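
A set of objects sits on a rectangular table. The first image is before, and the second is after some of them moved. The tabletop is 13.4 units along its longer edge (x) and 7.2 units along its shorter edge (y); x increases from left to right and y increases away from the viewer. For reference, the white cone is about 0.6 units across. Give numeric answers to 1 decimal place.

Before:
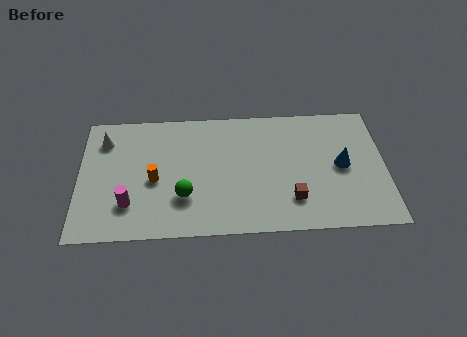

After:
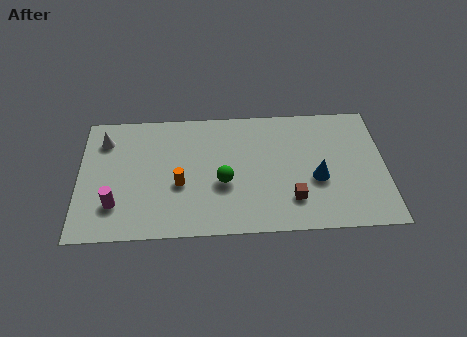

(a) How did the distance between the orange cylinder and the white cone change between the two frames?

+1.0

The distance was about 3.3 in the first image and 4.3 in the second, so they moved 1.0 units further apart.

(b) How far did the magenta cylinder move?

0.6

The magenta cylinder moved from about (2.2, 1.9) to (1.6, 1.9), a distance of √(0.6² + 0.0²) ≈ 0.6.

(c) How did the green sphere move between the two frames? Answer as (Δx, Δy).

(1.7, 0.7)

The green sphere was at about (4.6, 2.2) and moved to about (6.3, 2.9).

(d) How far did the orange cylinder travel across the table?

1.1

The orange cylinder moved from about (3.3, 3.2) to (4.4, 2.9), a distance of √(1.1² + 0.3²) ≈ 1.1.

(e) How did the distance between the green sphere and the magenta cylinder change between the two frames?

+2.4

They were about 2.4 units apart before and 4.8 after — 2.4 units further apart.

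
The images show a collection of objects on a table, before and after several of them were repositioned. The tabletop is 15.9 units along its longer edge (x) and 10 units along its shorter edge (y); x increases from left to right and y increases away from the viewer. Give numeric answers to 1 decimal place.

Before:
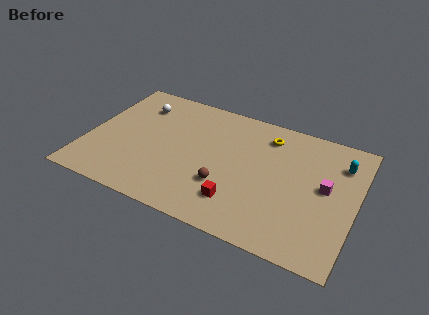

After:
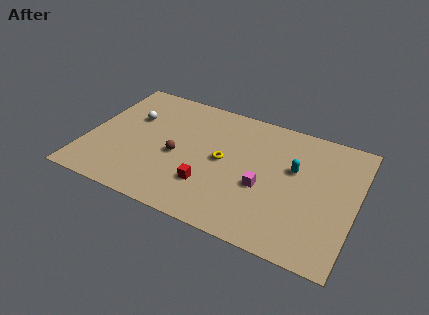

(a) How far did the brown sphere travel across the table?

3.2

The brown sphere moved from about (8.4, 3.2) to (5.4, 4.4), a distance of √(3.0² + 1.2²) ≈ 3.2.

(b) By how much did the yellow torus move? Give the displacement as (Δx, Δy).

(-2.3, -3.0)

The yellow torus started near (10.4, 8.1) and ended near (8.1, 5.1).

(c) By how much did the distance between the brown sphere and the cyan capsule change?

-0.8

The distance was about 7.8 in the first image and 7.0 in the second, so they moved 0.8 units closer together.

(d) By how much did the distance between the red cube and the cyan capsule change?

-1.9

Before: roughly 7.6 units apart; after: 5.7. That's 1.9 units closer together.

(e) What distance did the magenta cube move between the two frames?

3.8

The magenta cube moved from about (14.1, 5.4) to (10.6, 4.0), a distance of √(3.5² + 1.4²) ≈ 3.8.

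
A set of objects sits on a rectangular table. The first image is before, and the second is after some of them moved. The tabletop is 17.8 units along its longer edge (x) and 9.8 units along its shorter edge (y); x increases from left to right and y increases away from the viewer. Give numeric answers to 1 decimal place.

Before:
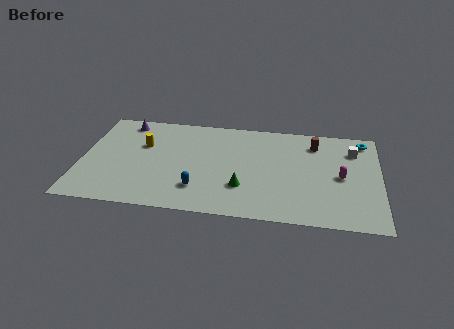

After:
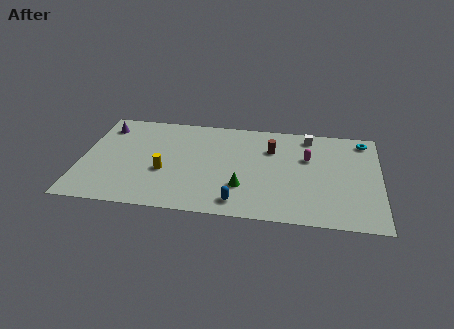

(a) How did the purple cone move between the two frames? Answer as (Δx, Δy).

(-1.2, -0.6)

From the two frames, the purple cone sits at roughly (2.4, 8.5) before and (1.2, 7.9) after.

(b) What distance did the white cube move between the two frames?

2.9

The white cube moved from about (16.2, 7.4) to (13.5, 8.5), a distance of √(2.7² + 1.1²) ≈ 2.9.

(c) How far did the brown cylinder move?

2.8

The brown cylinder was near (13.9, 7.8) before and (11.3, 6.9) after, so it travelled √(2.6² + 0.9²) ≈ 2.8 units.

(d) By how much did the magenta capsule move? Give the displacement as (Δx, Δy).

(-2.0, 1.6)

The magenta capsule was at about (15.5, 4.7) and moved to about (13.5, 6.3).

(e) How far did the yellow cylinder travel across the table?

2.9

From (3.6, 6.3) to (5.0, 3.8), the yellow cylinder covered √(1.4² + 2.5²) ≈ 2.9 units.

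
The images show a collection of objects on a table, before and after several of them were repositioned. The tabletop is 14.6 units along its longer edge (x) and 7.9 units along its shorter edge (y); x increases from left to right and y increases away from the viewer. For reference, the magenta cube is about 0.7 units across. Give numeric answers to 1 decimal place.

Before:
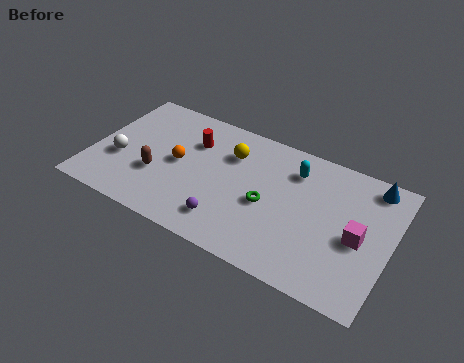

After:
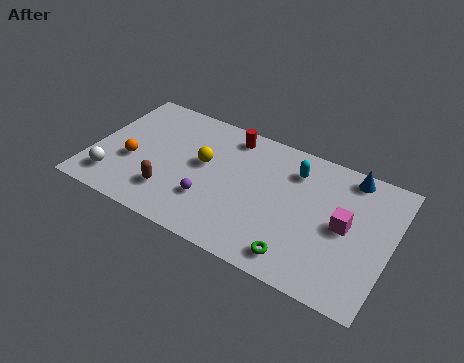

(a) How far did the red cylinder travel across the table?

2.1

From (4.7, 5.6) to (6.4, 6.8), the red cylinder covered √(1.7² + 1.2²) ≈ 2.1 units.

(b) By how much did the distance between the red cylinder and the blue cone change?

-2.9

Before: roughly 8.8 units apart; after: 5.9. That's 2.9 units closer together.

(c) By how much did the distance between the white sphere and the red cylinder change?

+3.1

The distance was about 4.2 in the first image and 7.3 in the second, so they moved 3.1 units further apart.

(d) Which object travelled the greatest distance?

the green torus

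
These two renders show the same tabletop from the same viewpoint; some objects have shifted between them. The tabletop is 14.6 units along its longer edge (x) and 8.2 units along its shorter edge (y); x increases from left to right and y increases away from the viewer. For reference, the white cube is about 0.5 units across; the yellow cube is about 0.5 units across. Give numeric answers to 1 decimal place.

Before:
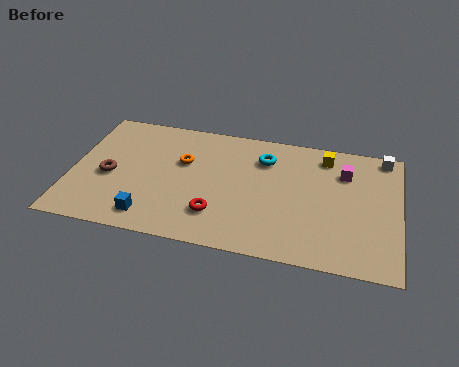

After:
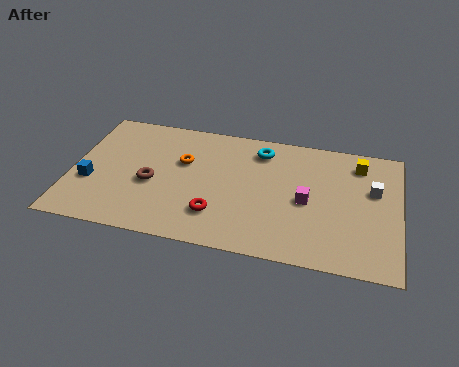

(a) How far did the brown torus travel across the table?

1.9

The brown torus was near (1.7, 3.6) before and (3.6, 3.5) after, so it travelled √(1.9² + 0.1²) ≈ 1.9 units.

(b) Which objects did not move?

the orange torus and the red torus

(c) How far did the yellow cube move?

1.5

The yellow cube moved from about (11.2, 6.9) to (12.7, 6.7), a distance of √(1.5² + 0.2²) ≈ 1.5.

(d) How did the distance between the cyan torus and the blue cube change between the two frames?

+1.4

The distance was about 6.9 in the first image and 8.3 in the second, so they moved 1.4 units further apart.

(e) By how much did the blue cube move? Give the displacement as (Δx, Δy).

(-2.8, 1.7)

The blue cube started near (3.7, 1.3) and ended near (0.9, 3.0).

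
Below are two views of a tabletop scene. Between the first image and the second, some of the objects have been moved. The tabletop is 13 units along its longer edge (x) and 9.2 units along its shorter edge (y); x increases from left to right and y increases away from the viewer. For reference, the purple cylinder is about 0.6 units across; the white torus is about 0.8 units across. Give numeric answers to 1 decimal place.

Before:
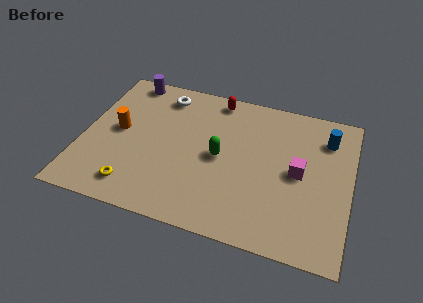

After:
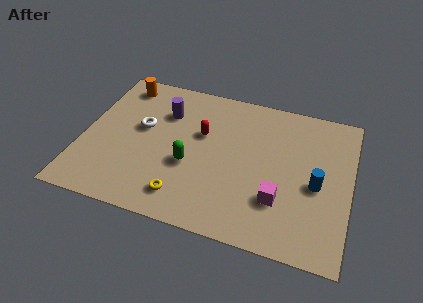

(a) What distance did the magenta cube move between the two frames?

2.1

From (10.5, 4.6) to (9.7, 2.7), the magenta cube covered √(0.8² + 1.9²) ≈ 2.1 units.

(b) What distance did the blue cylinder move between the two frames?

3.0

From (11.7, 7.1) to (11.4, 4.1), the blue cylinder covered √(0.3² + 3.0²) ≈ 3.0 units.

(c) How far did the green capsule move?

1.7

From (6.7, 4.5) to (5.3, 3.6), the green capsule covered √(1.4² + 0.9²) ≈ 1.7 units.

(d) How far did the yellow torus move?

2.4

The yellow torus was near (2.8, 1.5) before and (5.2, 1.6) after, so it travelled √(2.4² + 0.1²) ≈ 2.4 units.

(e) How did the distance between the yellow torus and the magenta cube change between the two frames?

-3.7

The distance was about 8.3 in the first image and 4.6 in the second, so they moved 3.7 units closer together.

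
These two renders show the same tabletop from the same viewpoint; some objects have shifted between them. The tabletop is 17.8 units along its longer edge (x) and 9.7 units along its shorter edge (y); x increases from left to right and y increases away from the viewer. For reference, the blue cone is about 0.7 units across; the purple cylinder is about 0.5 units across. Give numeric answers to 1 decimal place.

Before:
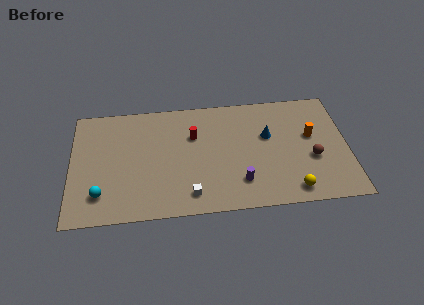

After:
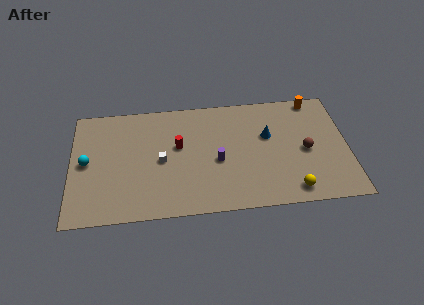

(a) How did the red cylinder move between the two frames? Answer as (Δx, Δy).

(-1.0, -0.8)

From the two frames, the red cylinder sits at roughly (7.9, 6.5) before and (6.9, 5.7) after.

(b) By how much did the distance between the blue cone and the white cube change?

+0.3

They were about 6.7 units apart before and 7.0 after — 0.3 units further apart.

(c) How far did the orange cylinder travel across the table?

3.1

The orange cylinder was near (15.5, 5.7) before and (15.8, 8.8) after, so it travelled √(0.3² + 3.1²) ≈ 3.1 units.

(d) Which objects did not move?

the blue cone and the yellow sphere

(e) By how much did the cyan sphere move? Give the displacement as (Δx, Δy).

(-0.9, 2.7)

The cyan sphere was at about (1.9, 2.2) and moved to about (1.0, 4.9).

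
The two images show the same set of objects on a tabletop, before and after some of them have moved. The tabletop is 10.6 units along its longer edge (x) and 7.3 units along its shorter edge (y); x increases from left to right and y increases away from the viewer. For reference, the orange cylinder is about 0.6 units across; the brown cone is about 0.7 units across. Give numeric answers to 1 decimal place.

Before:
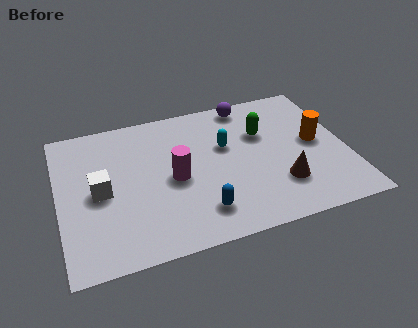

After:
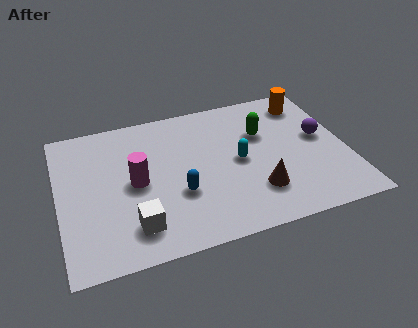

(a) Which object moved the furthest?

the purple sphere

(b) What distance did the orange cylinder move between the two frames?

2.2

The orange cylinder was near (9.5, 3.8) before and (9.4, 6.0) after, so it travelled √(0.1² + 2.2²) ≈ 2.2 units.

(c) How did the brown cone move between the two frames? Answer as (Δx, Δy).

(-0.9, -0.1)

From the two frames, the brown cone sits at roughly (8.0, 2.0) before and (7.1, 1.9) after.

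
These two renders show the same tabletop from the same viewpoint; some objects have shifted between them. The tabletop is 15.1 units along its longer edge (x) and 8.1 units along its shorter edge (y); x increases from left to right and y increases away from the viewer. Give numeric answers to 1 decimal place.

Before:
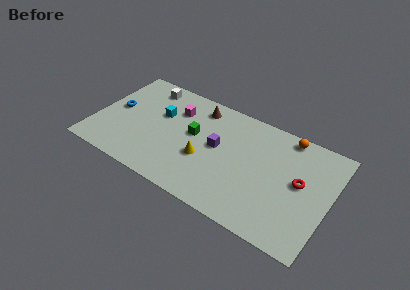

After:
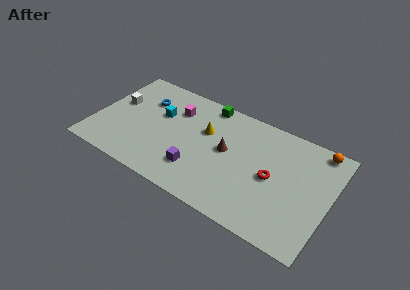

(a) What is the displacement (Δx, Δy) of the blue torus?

(1.7, 1.5)

From the two frames, the blue torus sits at roughly (1.2, 4.3) before and (2.9, 5.8) after.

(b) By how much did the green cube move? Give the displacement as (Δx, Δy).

(0.5, 2.7)

The green cube started near (6.3, 4.6) and ended near (6.8, 7.3).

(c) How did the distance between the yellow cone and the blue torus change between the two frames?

-2.0

The distance was about 6.1 in the first image and 4.1 in the second, so they moved 2.0 units closer together.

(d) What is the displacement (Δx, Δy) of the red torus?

(-1.7, -0.5)

The red torus started near (13.2, 4.4) and ended near (11.5, 3.9).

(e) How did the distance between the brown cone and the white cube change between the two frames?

+3.8

They were about 3.5 units apart before and 7.3 after — 3.8 units further apart.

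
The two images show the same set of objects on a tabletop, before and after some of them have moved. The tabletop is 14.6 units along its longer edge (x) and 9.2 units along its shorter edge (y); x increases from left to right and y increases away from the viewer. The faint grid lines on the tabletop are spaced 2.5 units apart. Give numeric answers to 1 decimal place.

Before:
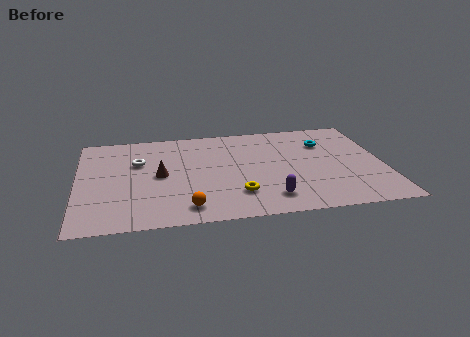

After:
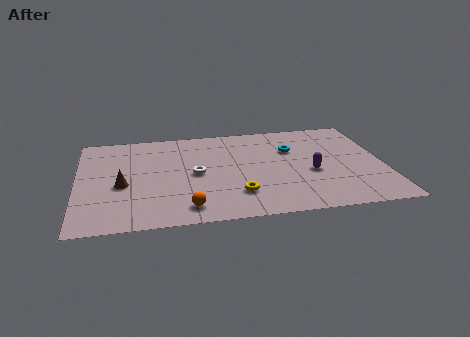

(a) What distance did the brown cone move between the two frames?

1.9

The brown cone was near (3.9, 4.6) before and (2.1, 3.9) after, so it travelled √(1.8² + 0.7²) ≈ 1.9 units.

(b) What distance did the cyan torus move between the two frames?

1.6

From (11.9, 6.6) to (10.3, 6.2), the cyan torus covered √(1.6² + 0.4²) ≈ 1.6 units.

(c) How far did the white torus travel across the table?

3.1

The white torus was near (2.9, 6.0) before and (5.6, 4.5) after, so it travelled √(2.7² + 1.5²) ≈ 3.1 units.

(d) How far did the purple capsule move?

3.0

From (9.0, 1.7) to (11.1, 3.8), the purple capsule covered √(2.1² + 2.1²) ≈ 3.0 units.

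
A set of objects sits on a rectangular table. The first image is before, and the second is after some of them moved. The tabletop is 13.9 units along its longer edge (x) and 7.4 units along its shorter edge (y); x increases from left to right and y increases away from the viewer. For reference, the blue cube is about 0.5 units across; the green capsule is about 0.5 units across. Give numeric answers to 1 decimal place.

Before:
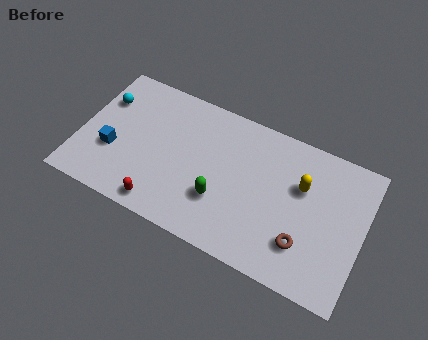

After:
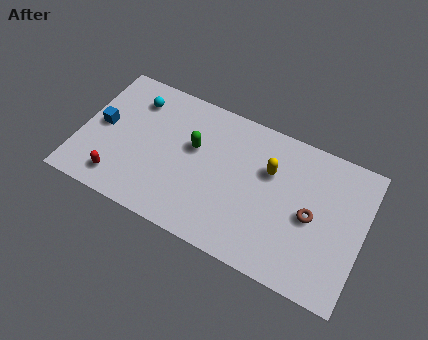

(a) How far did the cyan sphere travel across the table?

1.6

The cyan sphere moved from about (0.9, 5.2) to (2.4, 5.8), a distance of √(1.5² + 0.6²) ≈ 1.6.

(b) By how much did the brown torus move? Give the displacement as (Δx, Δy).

(0.2, 1.5)

The brown torus was at about (11.2, 2.0) and moved to about (11.4, 3.5).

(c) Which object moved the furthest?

the green capsule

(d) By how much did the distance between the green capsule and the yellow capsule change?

-0.7

The distance was about 4.4 in the first image and 3.7 in the second, so they moved 0.7 units closer together.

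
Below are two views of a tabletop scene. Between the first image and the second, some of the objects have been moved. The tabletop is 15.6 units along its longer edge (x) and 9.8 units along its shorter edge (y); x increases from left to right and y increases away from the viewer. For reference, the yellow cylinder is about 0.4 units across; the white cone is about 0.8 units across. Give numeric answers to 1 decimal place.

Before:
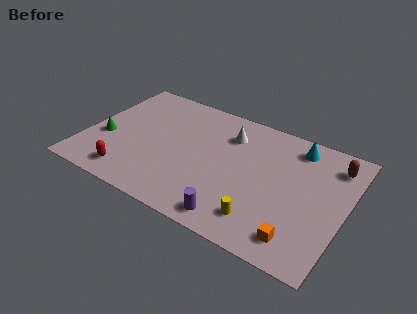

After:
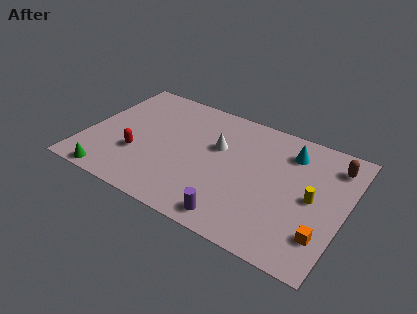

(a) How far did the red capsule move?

1.8

The red capsule moved from about (3.1, 1.5) to (3.3, 3.3), a distance of √(0.2² + 1.8²) ≈ 1.8.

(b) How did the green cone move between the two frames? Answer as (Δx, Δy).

(0.9, -3.0)

From the two frames, the green cone sits at roughly (1.2, 3.8) before and (2.1, 0.8) after.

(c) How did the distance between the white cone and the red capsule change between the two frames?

-2.6

They were about 7.9 units apart before and 5.3 after — 2.6 units closer together.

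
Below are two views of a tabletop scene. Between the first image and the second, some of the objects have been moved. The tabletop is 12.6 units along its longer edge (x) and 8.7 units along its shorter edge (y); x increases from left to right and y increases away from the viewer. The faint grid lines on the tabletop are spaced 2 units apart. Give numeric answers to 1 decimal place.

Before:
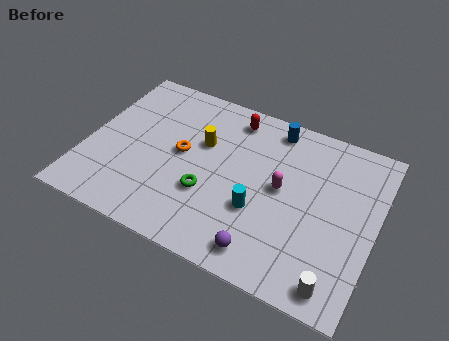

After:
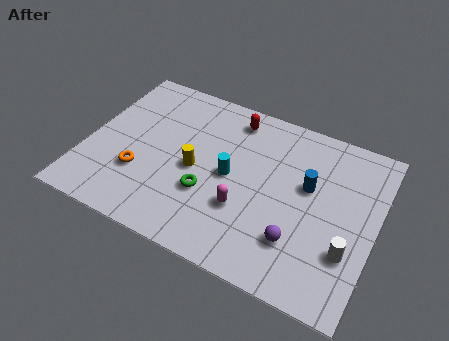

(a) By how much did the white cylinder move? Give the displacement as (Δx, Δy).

(0.3, 1.7)

From the two frames, the white cylinder sits at roughly (11.3, 1.0) before and (11.6, 2.7) after.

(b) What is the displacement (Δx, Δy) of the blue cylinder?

(1.8, -2.4)

From the two frames, the blue cylinder sits at roughly (7.8, 7.6) before and (9.6, 5.2) after.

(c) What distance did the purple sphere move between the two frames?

1.7

The purple sphere moved from about (8.2, 1.2) to (9.5, 2.3), a distance of √(1.3² + 1.1²) ≈ 1.7.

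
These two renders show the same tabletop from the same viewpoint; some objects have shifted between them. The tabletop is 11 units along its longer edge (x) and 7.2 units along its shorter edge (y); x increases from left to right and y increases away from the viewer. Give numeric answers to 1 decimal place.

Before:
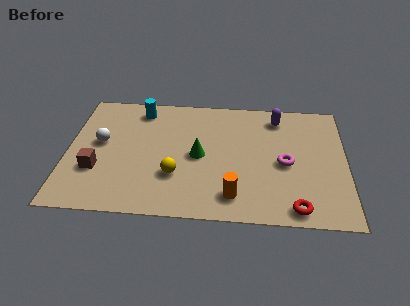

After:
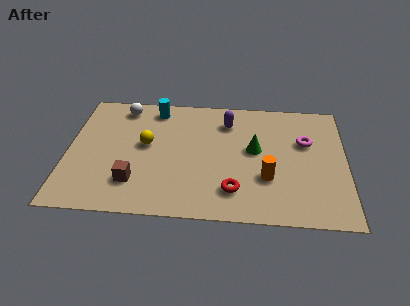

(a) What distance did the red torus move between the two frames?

2.5

The red torus was near (9.0, 0.8) before and (6.6, 1.6) after, so it travelled √(2.4² + 0.8²) ≈ 2.5 units.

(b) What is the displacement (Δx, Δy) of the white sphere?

(0.8, 2.2)

From the two frames, the white sphere sits at roughly (1.3, 4.0) before and (2.1, 6.2) after.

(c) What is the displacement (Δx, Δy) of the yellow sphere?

(-1.2, 1.7)

From the two frames, the yellow sphere sits at roughly (4.3, 2.3) before and (3.1, 4.0) after.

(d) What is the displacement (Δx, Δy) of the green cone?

(2.2, 0.5)

The green cone was at about (5.2, 3.5) and moved to about (7.4, 4.0).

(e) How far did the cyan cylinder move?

0.6

The cyan cylinder was near (2.8, 6.1) before and (3.4, 6.2) after, so it travelled √(0.6² + 0.1²) ≈ 0.6 units.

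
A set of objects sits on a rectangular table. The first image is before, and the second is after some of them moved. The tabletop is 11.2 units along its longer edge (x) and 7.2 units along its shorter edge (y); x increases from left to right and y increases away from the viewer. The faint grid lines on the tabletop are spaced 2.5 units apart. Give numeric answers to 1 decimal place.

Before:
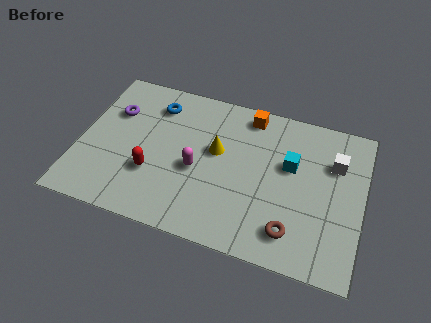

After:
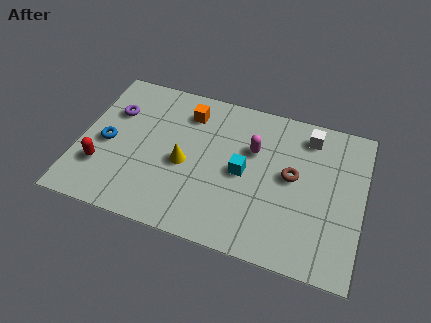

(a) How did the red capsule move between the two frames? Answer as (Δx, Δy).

(-2.0, -0.3)

The red capsule was at about (3.0, 2.4) and moved to about (1.0, 2.1).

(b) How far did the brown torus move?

2.5

From (8.6, 1.4) to (8.4, 3.9), the brown torus covered √(0.2² + 2.5²) ≈ 2.5 units.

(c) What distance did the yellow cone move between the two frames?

1.6

The yellow cone was near (5.4, 4.2) before and (4.2, 3.2) after, so it travelled √(1.2² + 1.0²) ≈ 1.6 units.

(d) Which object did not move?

the purple torus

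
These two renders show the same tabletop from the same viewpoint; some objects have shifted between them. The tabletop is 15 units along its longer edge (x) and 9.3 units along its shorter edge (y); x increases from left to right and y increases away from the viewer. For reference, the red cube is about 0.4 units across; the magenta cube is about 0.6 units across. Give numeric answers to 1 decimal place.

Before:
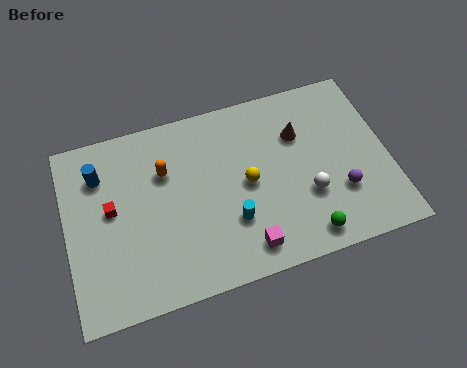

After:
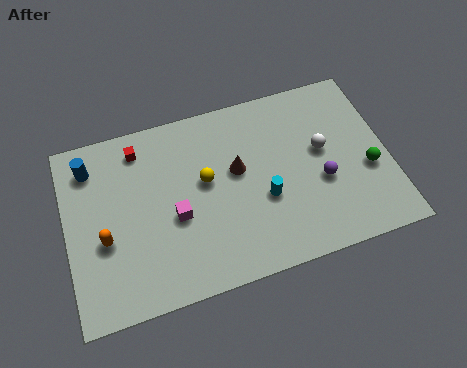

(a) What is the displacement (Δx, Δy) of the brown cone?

(-3.0, -1.0)

The brown cone started near (11.0, 6.4) and ended near (8.0, 5.4).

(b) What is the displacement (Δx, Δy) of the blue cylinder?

(-0.4, 0.5)

The blue cylinder started near (1.7, 7.0) and ended near (1.3, 7.5).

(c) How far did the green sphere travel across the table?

4.1

The green sphere was near (10.8, 1.2) before and (14.0, 3.7) after, so it travelled √(3.2² + 2.5²) ≈ 4.1 units.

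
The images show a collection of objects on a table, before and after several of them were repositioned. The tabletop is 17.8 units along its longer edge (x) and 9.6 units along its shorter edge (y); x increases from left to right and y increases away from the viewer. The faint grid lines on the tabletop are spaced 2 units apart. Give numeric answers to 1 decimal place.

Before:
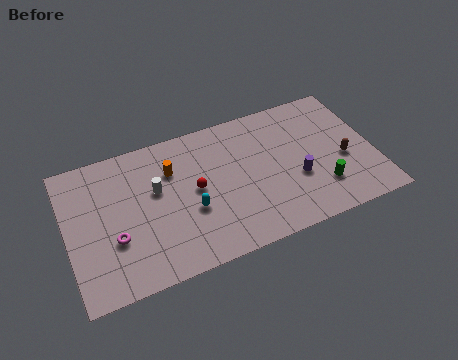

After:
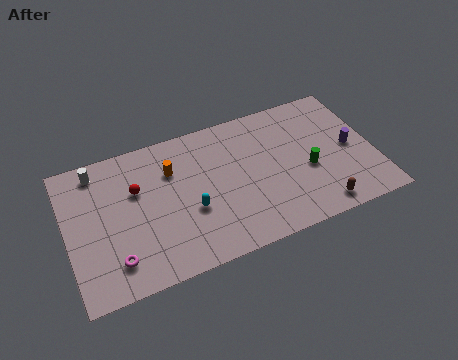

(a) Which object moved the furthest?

the white cylinder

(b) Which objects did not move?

the cyan capsule and the orange cylinder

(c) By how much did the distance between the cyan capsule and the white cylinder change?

+4.0

The distance was about 2.8 in the first image and 6.8 in the second, so they moved 4.0 units further apart.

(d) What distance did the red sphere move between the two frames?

3.5

The red sphere moved from about (7.4, 5.0) to (4.1, 6.2), a distance of √(3.3² + 1.2²) ≈ 3.5.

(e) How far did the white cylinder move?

4.1

From (5.2, 5.8) to (2.0, 8.3), the white cylinder covered √(3.2² + 2.5²) ≈ 4.1 units.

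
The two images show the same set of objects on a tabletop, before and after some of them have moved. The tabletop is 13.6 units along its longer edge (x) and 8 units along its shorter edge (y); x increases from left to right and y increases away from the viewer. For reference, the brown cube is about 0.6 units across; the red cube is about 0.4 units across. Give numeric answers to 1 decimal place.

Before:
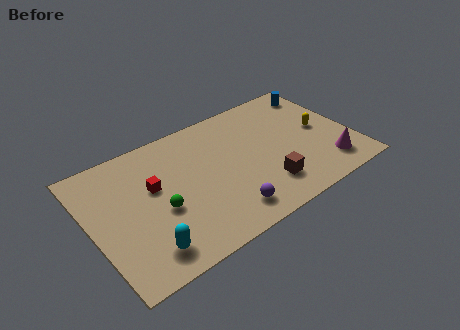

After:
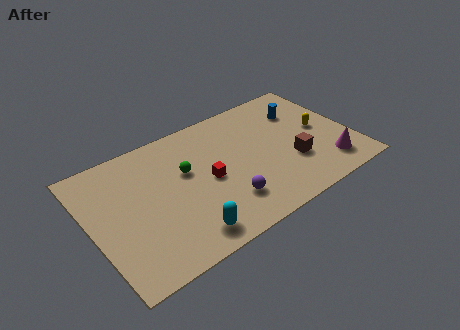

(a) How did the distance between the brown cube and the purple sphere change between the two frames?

+1.5

They were about 2.3 units apart before and 3.8 after — 1.5 units further apart.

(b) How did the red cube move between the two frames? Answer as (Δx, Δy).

(2.7, -1.0)

The red cube was at about (3.3, 4.8) and moved to about (6.0, 3.8).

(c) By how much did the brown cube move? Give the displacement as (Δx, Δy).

(1.6, 0.8)

The brown cube started near (8.7, 1.9) and ended near (10.3, 2.7).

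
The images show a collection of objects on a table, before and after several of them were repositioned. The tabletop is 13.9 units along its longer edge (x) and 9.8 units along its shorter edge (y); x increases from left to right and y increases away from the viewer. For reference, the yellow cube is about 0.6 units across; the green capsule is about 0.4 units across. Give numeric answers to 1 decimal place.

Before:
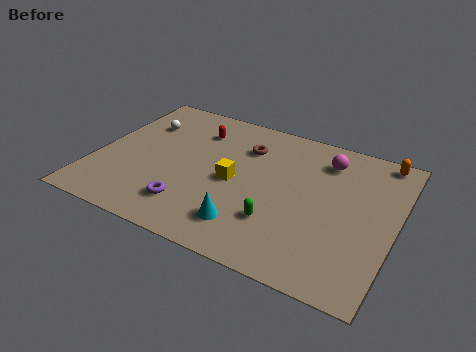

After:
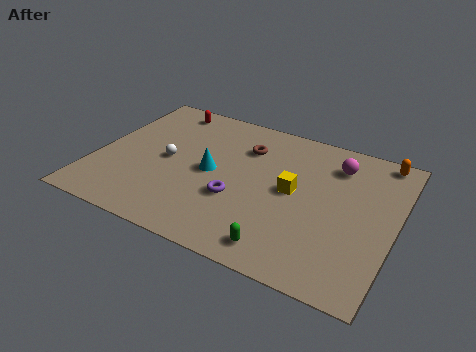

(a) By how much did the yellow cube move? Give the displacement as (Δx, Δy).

(2.7, 0.5)

The yellow cube started near (6.5, 4.6) and ended near (9.2, 5.1).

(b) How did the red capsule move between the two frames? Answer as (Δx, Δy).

(-1.7, 1.1)

The red capsule started near (4.3, 7.5) and ended near (2.6, 8.6).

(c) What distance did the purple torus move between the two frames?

2.4

The purple torus was near (4.8, 2.1) before and (6.8, 3.5) after, so it travelled √(2.0² + 1.4²) ≈ 2.4 units.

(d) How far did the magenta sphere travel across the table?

0.5

The magenta sphere was near (10.4, 7.8) before and (10.9, 7.7) after, so it travelled √(0.5² + 0.1²) ≈ 0.5 units.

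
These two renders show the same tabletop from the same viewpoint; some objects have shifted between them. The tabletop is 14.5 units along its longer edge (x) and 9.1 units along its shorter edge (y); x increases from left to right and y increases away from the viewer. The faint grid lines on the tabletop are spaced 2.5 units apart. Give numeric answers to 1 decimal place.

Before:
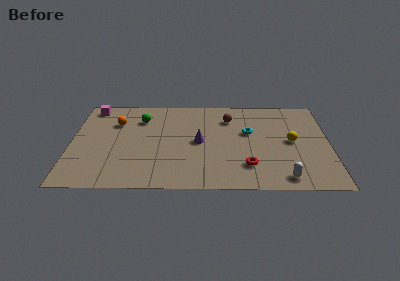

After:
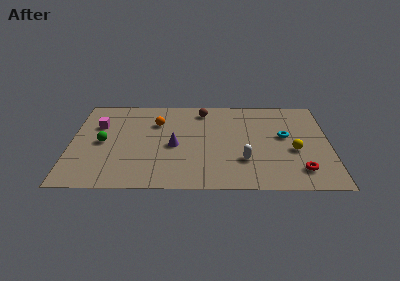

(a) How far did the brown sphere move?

1.7

From (8.9, 6.9) to (7.4, 7.7), the brown sphere covered √(1.5² + 0.8²) ≈ 1.7 units.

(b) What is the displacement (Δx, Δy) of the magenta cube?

(0.4, -1.9)

The magenta cube was at about (1.1, 8.0) and moved to about (1.5, 6.1).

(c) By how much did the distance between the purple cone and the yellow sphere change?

+1.5

The distance was about 5.2 in the first image and 6.7 in the second, so they moved 1.5 units further apart.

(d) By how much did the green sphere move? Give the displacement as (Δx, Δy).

(-2.1, -2.4)

From the two frames, the green sphere sits at roughly (3.9, 6.8) before and (1.8, 4.4) after.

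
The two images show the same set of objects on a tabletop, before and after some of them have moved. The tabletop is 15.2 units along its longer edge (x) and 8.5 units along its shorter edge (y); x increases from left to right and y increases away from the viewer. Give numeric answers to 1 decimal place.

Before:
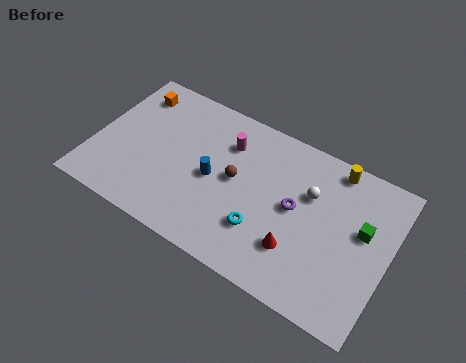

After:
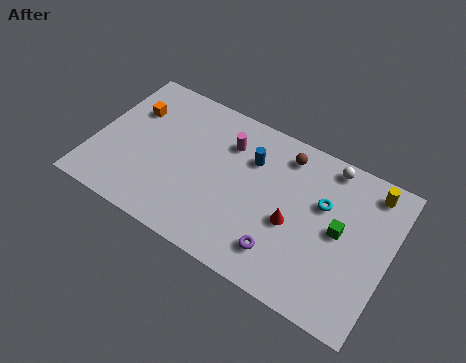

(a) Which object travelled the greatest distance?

the cyan torus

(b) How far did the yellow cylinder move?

1.9

From (12.0, 7.6) to (13.9, 7.3), the yellow cylinder covered √(1.9² + 0.3²) ≈ 1.9 units.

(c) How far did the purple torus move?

2.7

From (10.4, 4.5) to (10.1, 1.8), the purple torus covered √(0.3² + 2.7²) ≈ 2.7 units.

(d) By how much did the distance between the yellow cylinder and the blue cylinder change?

-0.7

The distance was about 6.8 in the first image and 6.1 in the second, so they moved 0.7 units closer together.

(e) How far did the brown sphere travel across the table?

3.4

From (7.3, 4.5) to (9.5, 7.1), the brown sphere covered √(2.2² + 2.6²) ≈ 3.4 units.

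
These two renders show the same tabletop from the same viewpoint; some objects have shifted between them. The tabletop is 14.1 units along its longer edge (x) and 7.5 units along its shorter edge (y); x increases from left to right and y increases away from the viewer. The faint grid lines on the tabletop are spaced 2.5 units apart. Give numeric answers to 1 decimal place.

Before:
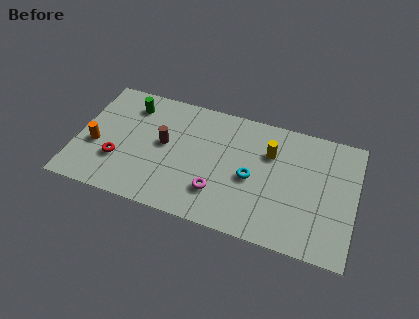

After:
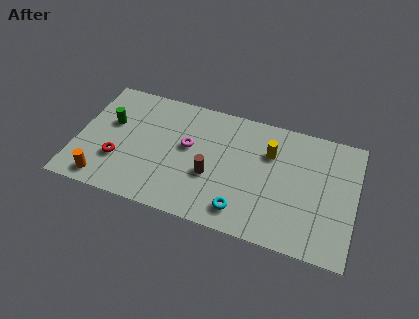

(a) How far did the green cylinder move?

1.7

The green cylinder moved from about (2.5, 6.0) to (1.6, 4.6), a distance of √(0.9² + 1.4²) ≈ 1.7.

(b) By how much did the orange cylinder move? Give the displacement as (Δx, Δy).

(0.6, -2.0)

The orange cylinder was at about (1.0, 3.0) and moved to about (1.6, 1.0).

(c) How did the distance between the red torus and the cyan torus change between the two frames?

-0.3

Before: roughly 6.8 units apart; after: 6.5. That's 0.3 units closer together.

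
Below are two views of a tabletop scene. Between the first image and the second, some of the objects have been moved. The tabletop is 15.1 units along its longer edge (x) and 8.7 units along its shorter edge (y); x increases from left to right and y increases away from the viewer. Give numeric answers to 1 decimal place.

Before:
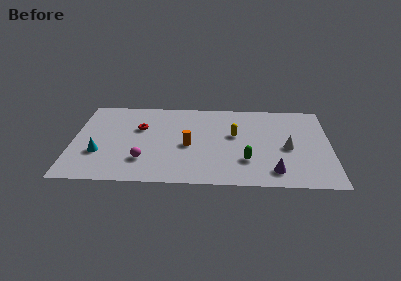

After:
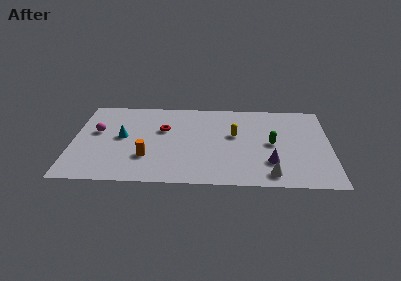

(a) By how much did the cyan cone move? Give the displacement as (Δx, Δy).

(1.3, 1.7)

The cyan cone was at about (1.6, 2.9) and moved to about (2.9, 4.6).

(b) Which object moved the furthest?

the magenta sphere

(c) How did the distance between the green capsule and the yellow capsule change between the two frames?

-0.4

The distance was about 2.7 in the first image and 2.3 in the second, so they moved 0.4 units closer together.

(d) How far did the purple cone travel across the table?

0.9

The purple cone moved from about (11.8, 1.5) to (11.6, 2.4), a distance of √(0.2² + 0.9²) ≈ 0.9.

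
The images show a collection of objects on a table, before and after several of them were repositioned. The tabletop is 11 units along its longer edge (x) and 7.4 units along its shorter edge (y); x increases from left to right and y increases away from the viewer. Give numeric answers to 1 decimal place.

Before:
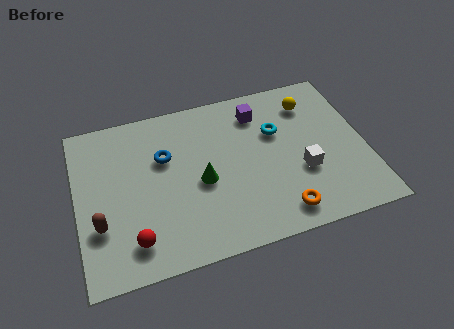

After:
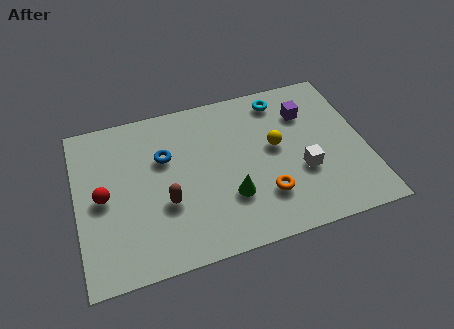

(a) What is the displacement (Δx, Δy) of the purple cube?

(1.8, -0.5)

The purple cube was at about (7.1, 5.9) and moved to about (8.9, 5.4).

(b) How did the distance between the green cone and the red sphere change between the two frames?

+1.6

Before: roughly 3.3 units apart; after: 4.9. That's 1.6 units further apart.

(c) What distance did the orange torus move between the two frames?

1.0

The orange torus was near (7.5, 1.1) before and (7.0, 2.0) after, so it travelled √(0.5² + 0.9²) ≈ 1.0 units.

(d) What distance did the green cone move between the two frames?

1.4

The green cone was near (4.7, 3.3) before and (5.7, 2.3) after, so it travelled √(1.0² + 1.0²) ≈ 1.4 units.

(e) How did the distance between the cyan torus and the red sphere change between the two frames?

+0.9

Before: roughly 6.6 units apart; after: 7.5. That's 0.9 units further apart.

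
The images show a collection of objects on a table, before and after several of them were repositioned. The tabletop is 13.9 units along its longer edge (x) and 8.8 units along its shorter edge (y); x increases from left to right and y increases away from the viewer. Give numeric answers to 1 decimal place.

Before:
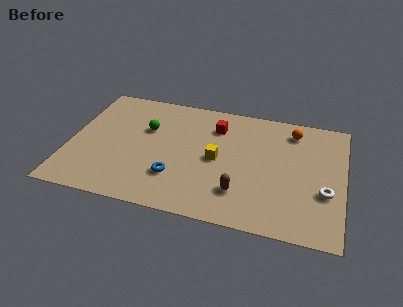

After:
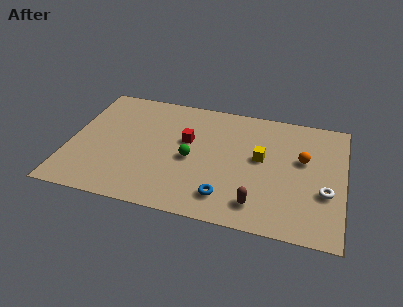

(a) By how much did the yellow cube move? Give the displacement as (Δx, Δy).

(2.2, 0.6)

The yellow cube started near (7.5, 4.3) and ended near (9.7, 4.9).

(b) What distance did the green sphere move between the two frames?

2.9

From (3.8, 5.7) to (6.2, 4.0), the green sphere covered √(2.4² + 1.7²) ≈ 2.9 units.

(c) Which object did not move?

the white torus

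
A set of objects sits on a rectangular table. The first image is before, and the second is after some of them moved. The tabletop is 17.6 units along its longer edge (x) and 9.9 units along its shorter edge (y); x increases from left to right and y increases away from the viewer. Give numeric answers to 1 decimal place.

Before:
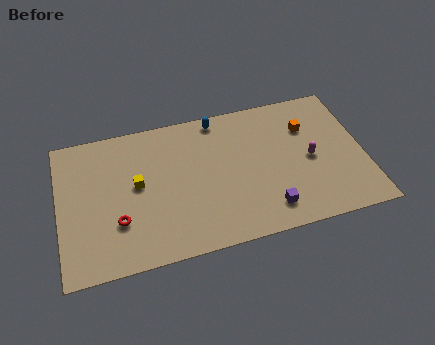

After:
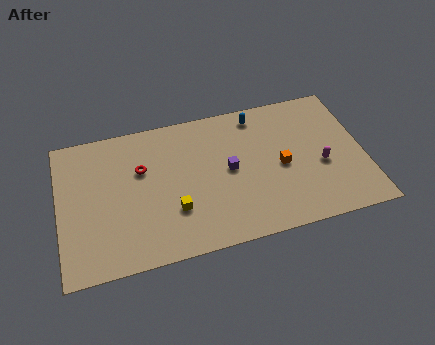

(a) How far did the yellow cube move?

3.0

The yellow cube was near (4.5, 5.4) before and (6.5, 3.1) after, so it travelled √(2.0² + 2.3²) ≈ 3.0 units.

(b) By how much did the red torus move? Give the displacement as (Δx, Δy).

(1.5, 3.3)

The red torus was at about (3.3, 3.1) and moved to about (4.8, 6.4).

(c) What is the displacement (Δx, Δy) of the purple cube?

(-2.0, 3.3)

The purple cube was at about (11.8, 1.8) and moved to about (9.8, 5.1).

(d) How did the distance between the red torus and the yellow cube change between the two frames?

+1.1

The distance was about 2.6 in the first image and 3.7 in the second, so they moved 1.1 units further apart.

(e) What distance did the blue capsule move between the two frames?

2.3

The blue capsule was near (9.4, 8.9) before and (11.7, 8.6) after, so it travelled √(2.3² + 0.3²) ≈ 2.3 units.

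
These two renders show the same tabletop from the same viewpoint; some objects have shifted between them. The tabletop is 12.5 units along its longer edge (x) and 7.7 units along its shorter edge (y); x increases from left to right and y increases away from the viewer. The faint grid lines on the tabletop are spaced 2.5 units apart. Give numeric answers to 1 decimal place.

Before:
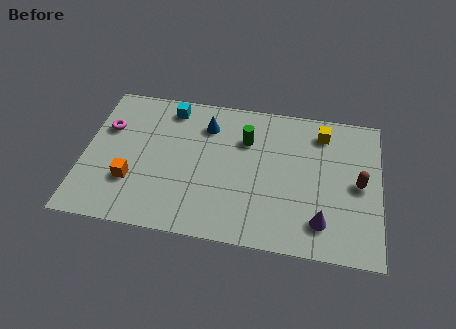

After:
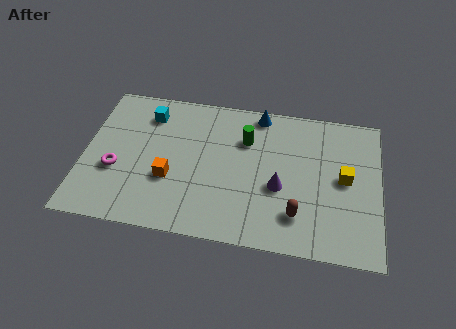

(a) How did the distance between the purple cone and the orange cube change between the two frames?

-3.4

Before: roughly 8.0 units apart; after: 4.6. That's 3.4 units closer together.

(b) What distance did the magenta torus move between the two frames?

2.3

The magenta torus moved from about (0.9, 5.1) to (1.4, 2.9), a distance of √(0.5² + 2.2²) ≈ 2.3.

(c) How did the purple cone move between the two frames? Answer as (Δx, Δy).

(-1.8, 1.5)

The purple cone started near (10.1, 1.6) and ended near (8.3, 3.1).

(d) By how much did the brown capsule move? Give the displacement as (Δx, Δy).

(-2.5, -2.0)

The brown capsule was at about (11.6, 3.8) and moved to about (9.1, 1.8).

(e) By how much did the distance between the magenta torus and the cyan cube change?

+0.4

They were about 3.0 units apart before and 3.4 after — 0.4 units further apart.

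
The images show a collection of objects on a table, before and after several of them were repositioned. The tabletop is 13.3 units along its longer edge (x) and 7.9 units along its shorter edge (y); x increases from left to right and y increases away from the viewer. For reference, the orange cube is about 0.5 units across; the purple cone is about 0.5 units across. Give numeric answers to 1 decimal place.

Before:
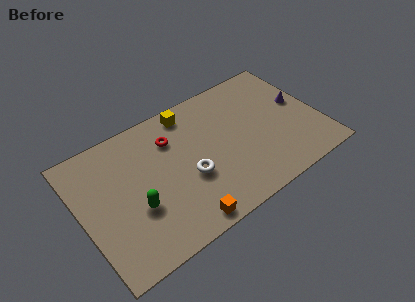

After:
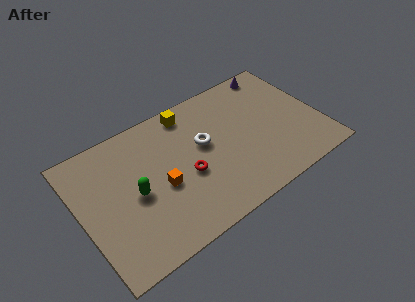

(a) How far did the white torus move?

1.9

The white torus was near (5.8, 3.1) before and (6.9, 4.6) after, so it travelled √(1.1² + 1.5²) ≈ 1.9 units.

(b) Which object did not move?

the yellow cube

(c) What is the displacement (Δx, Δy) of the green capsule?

(0.1, 0.8)

From the two frames, the green capsule sits at roughly (2.8, 2.9) before and (2.9, 3.7) after.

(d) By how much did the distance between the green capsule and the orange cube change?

-1.6

Before: roughly 3.0 units apart; after: 1.4. That's 1.6 units closer together.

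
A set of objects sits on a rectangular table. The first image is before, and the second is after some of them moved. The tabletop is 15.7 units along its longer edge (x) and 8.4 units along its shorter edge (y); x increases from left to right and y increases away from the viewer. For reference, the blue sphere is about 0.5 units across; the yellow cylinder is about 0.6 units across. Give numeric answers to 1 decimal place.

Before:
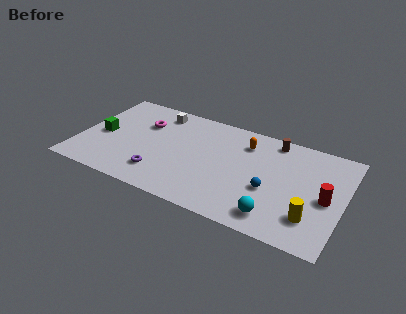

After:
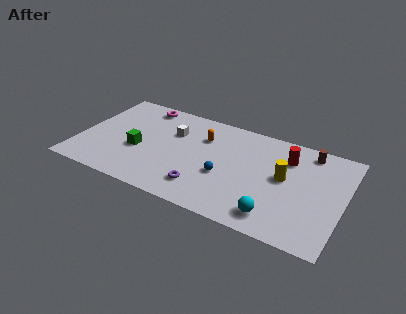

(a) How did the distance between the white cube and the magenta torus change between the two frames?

+1.2

They were about 1.5 units apart before and 2.7 after — 1.2 units further apart.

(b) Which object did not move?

the cyan sphere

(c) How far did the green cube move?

2.4

The green cube was near (1.3, 3.9) before and (3.6, 3.4) after, so it travelled √(2.3² + 0.5²) ≈ 2.4 units.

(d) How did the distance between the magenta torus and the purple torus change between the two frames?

+2.9

They were about 4.2 units apart before and 7.1 after — 2.9 units further apart.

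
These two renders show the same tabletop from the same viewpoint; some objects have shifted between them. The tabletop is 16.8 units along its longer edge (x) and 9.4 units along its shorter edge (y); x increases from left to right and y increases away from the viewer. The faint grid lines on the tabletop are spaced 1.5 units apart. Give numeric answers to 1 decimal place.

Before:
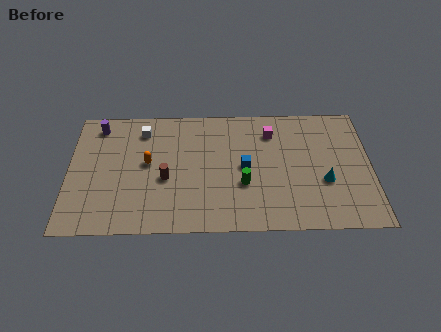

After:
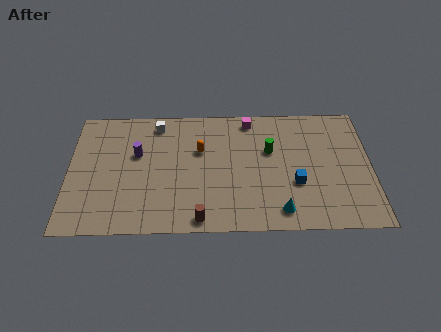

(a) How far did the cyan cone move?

3.3

The cyan cone moved from about (14.2, 3.5) to (11.7, 1.4), a distance of √(2.5² + 2.1²) ≈ 3.3.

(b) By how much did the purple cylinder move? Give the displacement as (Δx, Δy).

(2.2, -2.2)

The purple cylinder started near (1.6, 8.0) and ended near (3.8, 5.8).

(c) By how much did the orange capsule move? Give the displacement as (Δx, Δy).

(2.9, 0.9)

The orange capsule started near (4.4, 5.1) and ended near (7.3, 6.0).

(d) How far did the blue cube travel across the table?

3.1

From (9.8, 4.7) to (12.6, 3.4), the blue cube covered √(2.8² + 1.3²) ≈ 3.1 units.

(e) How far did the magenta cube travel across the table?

1.6

The magenta cube was near (11.3, 7.3) before and (10.1, 8.3) after, so it travelled √(1.2² + 1.0²) ≈ 1.6 units.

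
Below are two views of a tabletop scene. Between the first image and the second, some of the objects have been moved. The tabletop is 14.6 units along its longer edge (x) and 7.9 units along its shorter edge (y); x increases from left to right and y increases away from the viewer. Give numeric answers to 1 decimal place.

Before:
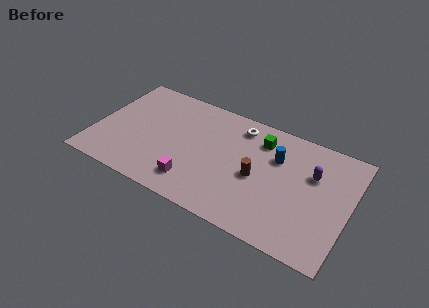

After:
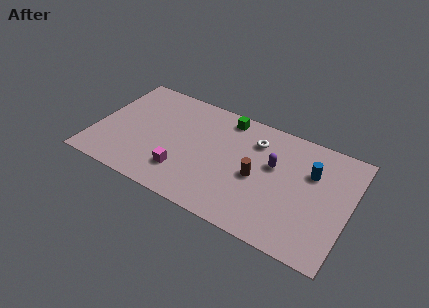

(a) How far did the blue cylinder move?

2.0

The blue cylinder moved from about (10.3, 5.4) to (12.3, 5.3), a distance of √(2.0² + 0.1²) ≈ 2.0.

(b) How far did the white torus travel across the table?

1.2

The white torus was near (8.0, 6.6) before and (9.0, 6.0) after, so it travelled √(1.0² + 0.6²) ≈ 1.2 units.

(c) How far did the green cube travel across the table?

2.2

The green cube moved from about (9.3, 6.2) to (7.2, 6.9), a distance of √(2.1² + 0.7²) ≈ 2.2.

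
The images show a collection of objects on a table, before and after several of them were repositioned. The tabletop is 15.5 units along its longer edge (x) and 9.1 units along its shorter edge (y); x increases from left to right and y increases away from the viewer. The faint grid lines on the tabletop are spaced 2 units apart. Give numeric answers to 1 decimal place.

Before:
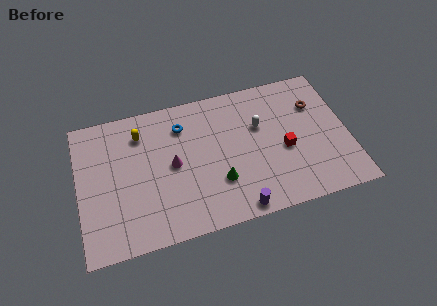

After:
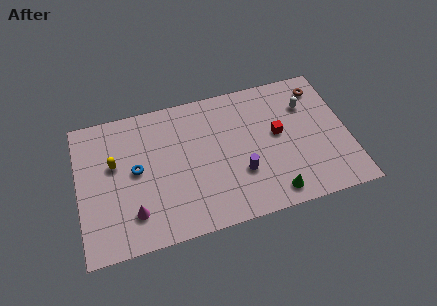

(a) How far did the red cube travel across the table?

1.1

From (11.8, 3.9) to (11.5, 5.0), the red cube covered √(0.3² + 1.1²) ≈ 1.1 units.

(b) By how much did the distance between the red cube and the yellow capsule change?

+0.7

They were about 8.7 units apart before and 9.4 after — 0.7 units further apart.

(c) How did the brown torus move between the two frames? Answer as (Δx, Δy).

(0.4, 1.1)

From the two frames, the brown torus sits at roughly (13.8, 6.4) before and (14.2, 7.5) after.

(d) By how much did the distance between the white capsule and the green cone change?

+1.8

Before: roughly 4.0 units apart; after: 5.8. That's 1.8 units further apart.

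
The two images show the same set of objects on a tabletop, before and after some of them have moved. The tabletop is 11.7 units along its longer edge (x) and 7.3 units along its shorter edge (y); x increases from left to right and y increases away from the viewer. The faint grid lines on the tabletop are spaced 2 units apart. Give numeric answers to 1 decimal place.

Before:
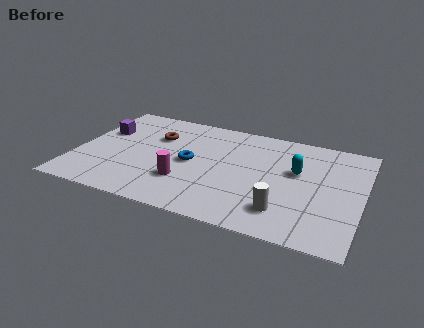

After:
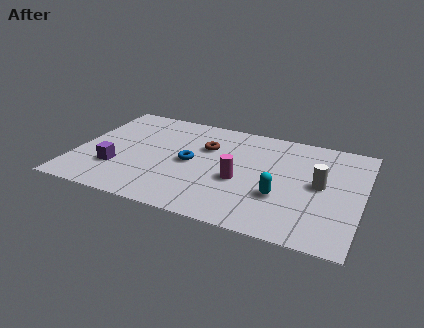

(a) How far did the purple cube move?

2.7

From (0.9, 4.7) to (1.8, 2.2), the purple cube covered √(0.9² + 2.5²) ≈ 2.7 units.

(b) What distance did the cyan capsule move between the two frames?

2.0

The cyan capsule was near (9.0, 4.4) before and (8.5, 2.5) after, so it travelled √(0.5² + 1.9²) ≈ 2.0 units.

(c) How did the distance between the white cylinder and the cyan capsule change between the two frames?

-0.8

They were about 2.8 units apart before and 2.0 after — 0.8 units closer together.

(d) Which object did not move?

the blue torus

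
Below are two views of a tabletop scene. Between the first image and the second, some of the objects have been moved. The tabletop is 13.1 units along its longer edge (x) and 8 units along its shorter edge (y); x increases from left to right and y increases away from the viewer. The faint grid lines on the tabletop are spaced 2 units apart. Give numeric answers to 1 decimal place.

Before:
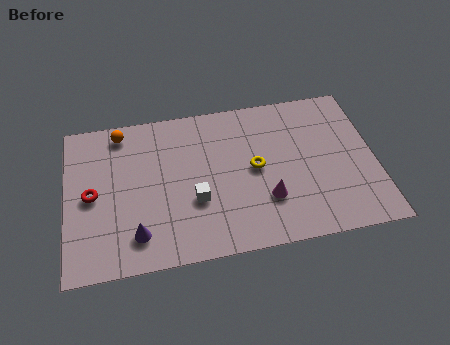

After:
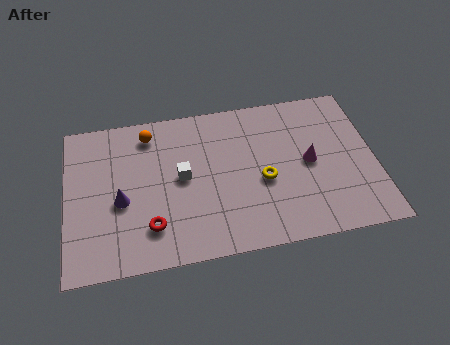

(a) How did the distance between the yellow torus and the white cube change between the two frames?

+0.6

They were about 2.9 units apart before and 3.5 after — 0.6 units further apart.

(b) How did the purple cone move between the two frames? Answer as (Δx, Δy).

(-0.6, 1.8)

The purple cone started near (2.9, 1.6) and ended near (2.3, 3.4).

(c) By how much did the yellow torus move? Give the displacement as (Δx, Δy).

(0.3, -0.7)

From the two frames, the yellow torus sits at roughly (8.0, 4.1) before and (8.3, 3.4) after.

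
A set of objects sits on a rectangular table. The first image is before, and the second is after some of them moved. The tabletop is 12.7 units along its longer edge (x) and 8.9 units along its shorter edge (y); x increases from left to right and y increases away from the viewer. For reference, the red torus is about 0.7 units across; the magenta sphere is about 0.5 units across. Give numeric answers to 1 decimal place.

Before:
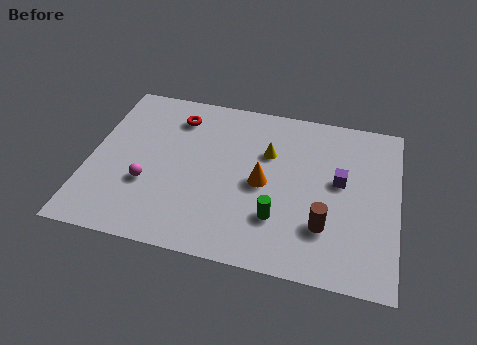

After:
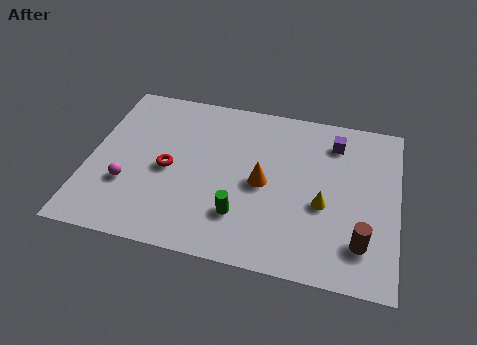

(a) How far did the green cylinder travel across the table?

1.5

From (7.9, 2.5) to (6.4, 2.3), the green cylinder covered √(1.5² + 0.2²) ≈ 1.5 units.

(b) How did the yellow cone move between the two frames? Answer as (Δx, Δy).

(2.4, -2.3)

The yellow cone started near (7.3, 5.9) and ended near (9.7, 3.6).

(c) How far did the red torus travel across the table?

3.0

The red torus moved from about (3.4, 7.1) to (3.3, 4.1), a distance of √(0.1² + 3.0²) ≈ 3.0.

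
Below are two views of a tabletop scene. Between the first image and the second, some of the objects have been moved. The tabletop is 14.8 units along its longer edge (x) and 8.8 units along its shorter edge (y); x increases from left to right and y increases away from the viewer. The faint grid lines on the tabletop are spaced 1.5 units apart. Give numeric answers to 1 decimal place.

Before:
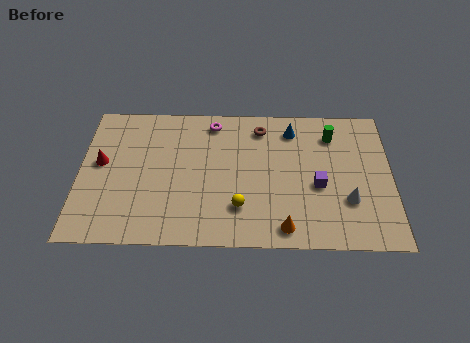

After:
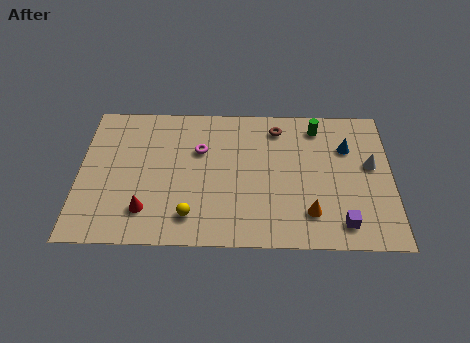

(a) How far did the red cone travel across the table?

3.6

The red cone moved from about (1.0, 4.9) to (3.2, 2.0), a distance of √(2.2² + 2.9²) ≈ 3.6.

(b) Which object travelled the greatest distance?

the red cone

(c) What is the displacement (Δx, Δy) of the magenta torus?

(-0.6, -1.8)

From the two frames, the magenta torus sits at roughly (6.3, 7.6) before and (5.7, 5.8) after.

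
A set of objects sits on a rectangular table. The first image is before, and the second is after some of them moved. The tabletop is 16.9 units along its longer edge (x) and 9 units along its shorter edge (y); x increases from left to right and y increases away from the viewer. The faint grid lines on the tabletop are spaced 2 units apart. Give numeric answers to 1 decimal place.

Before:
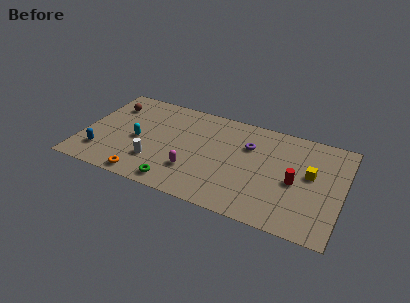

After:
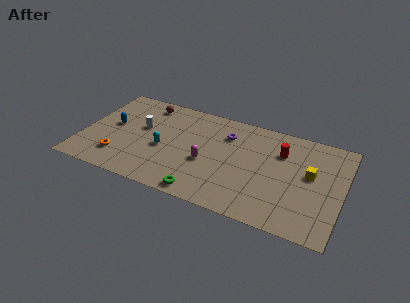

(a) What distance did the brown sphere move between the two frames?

2.4

The brown sphere moved from about (1.5, 6.8) to (3.7, 7.7), a distance of √(2.2² + 0.9²) ≈ 2.4.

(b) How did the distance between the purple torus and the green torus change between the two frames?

-0.7

Before: roughly 6.6 units apart; after: 5.9. That's 0.7 units closer together.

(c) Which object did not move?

the yellow cube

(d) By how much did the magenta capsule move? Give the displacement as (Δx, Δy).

(0.8, 1.1)

The magenta capsule started near (7.4, 2.6) and ended near (8.2, 3.7).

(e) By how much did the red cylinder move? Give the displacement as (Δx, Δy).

(-1.1, 2.3)

The red cylinder started near (13.9, 4.1) and ended near (12.8, 6.4).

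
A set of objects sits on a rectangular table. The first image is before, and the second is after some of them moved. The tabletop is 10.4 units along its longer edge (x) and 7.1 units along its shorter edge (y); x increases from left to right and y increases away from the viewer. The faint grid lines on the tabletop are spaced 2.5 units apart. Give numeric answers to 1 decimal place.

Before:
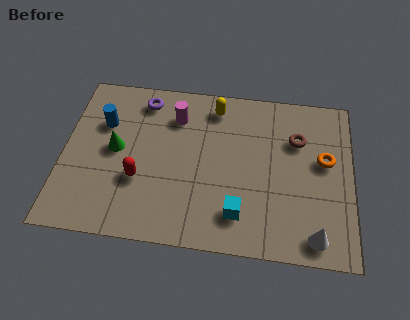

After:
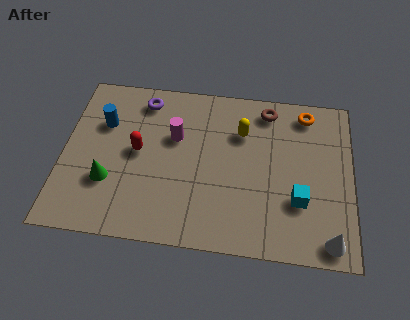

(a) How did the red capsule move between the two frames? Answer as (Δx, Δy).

(-0.1, 1.2)

From the two frames, the red capsule sits at roughly (2.8, 2.5) before and (2.7, 3.7) after.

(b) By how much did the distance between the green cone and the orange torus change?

+0.5

They were about 7.5 units apart before and 8.0 after — 0.5 units further apart.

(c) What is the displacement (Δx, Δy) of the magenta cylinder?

(0.0, -0.9)

From the two frames, the magenta cylinder sits at roughly (4.0, 5.4) before and (4.0, 4.5) after.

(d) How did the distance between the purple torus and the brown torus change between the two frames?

-1.2

They were about 5.7 units apart before and 4.5 after — 1.2 units closer together.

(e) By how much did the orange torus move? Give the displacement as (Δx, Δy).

(-0.7, 2.0)

The orange torus started near (9.4, 4.1) and ended near (8.7, 6.1).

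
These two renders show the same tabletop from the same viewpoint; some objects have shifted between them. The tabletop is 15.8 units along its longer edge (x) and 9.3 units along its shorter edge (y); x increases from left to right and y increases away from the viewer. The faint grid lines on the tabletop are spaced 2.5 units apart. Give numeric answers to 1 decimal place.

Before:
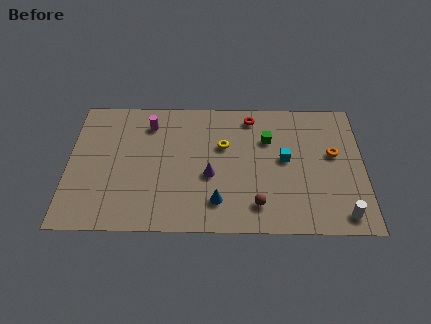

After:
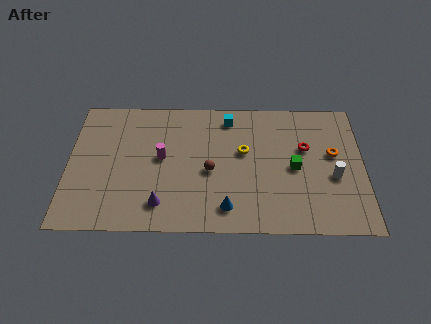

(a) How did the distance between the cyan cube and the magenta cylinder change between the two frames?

-3.1

Before: roughly 7.7 units apart; after: 4.6. That's 3.1 units closer together.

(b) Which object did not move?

the orange torus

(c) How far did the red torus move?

3.6

The red torus moved from about (9.8, 8.0) to (12.7, 5.8), a distance of √(2.9² + 2.2²) ≈ 3.6.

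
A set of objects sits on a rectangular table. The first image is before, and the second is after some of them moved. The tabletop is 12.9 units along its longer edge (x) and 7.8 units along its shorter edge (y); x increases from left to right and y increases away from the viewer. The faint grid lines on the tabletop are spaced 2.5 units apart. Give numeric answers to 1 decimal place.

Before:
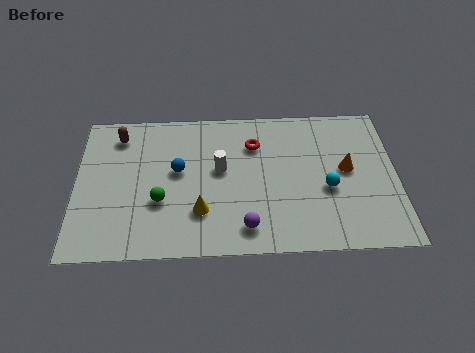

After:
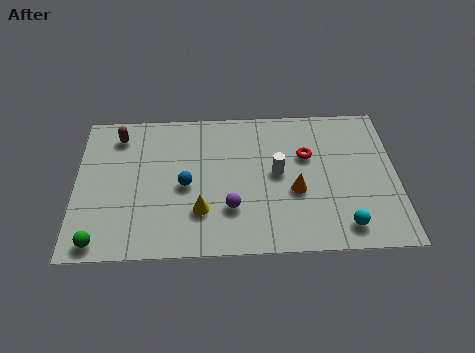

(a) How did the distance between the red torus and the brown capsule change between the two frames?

+2.2

Before: roughly 5.5 units apart; after: 7.7. That's 2.2 units further apart.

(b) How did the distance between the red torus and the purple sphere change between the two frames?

-0.3

Before: roughly 4.4 units apart; after: 4.1. That's 0.3 units closer together.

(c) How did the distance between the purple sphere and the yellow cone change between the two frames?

-0.8

Before: roughly 2.0 units apart; after: 1.2. That's 0.8 units closer together.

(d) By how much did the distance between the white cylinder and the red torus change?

-0.4

The distance was about 1.9 in the first image and 1.5 in the second, so they moved 0.4 units closer together.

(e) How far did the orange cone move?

2.4

The orange cone moved from about (10.9, 4.2) to (8.8, 3.1), a distance of √(2.1² + 1.1²) ≈ 2.4.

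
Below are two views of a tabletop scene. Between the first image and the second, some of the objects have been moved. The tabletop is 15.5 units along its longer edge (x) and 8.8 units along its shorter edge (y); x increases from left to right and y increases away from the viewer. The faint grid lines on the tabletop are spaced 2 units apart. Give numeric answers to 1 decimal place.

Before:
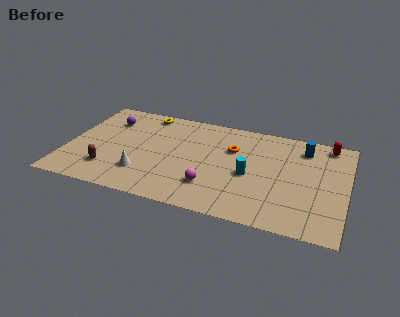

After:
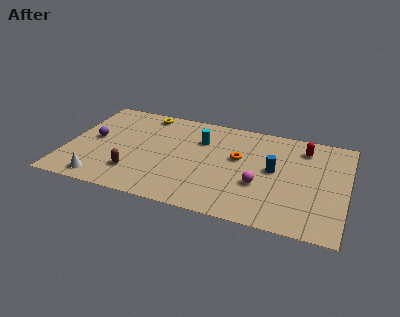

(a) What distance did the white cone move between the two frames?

2.5

The white cone was near (4.4, 2.3) before and (2.2, 1.1) after, so it travelled √(2.2² + 1.2²) ≈ 2.5 units.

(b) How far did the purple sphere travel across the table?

2.1

The purple sphere moved from about (2.0, 6.6) to (1.4, 4.6), a distance of √(0.6² + 2.0²) ≈ 2.1.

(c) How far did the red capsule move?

1.5

The red capsule was near (14.3, 7.8) before and (13.0, 7.1) after, so it travelled √(1.3² + 0.7²) ≈ 1.5 units.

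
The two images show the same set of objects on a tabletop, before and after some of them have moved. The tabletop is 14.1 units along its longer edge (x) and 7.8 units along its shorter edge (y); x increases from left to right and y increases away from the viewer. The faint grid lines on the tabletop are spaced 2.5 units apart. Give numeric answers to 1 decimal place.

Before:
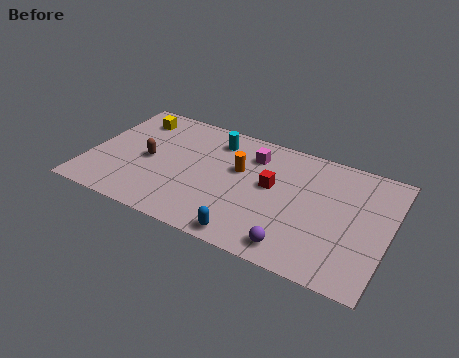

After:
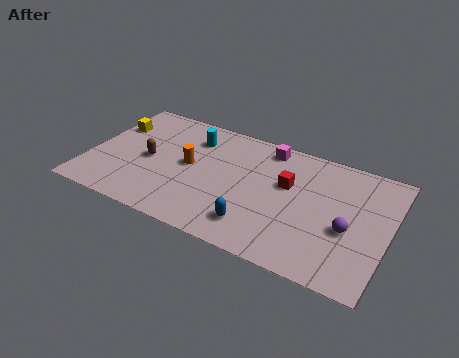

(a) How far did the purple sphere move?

3.0

The purple sphere moved from about (10.1, 1.1) to (12.3, 3.2), a distance of √(2.2² + 2.1²) ≈ 3.0.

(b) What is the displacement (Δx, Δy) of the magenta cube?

(0.6, 0.8)

The magenta cube was at about (7.5, 6.0) and moved to about (8.1, 6.8).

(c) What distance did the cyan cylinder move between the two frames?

1.1

The cyan cylinder moved from about (5.7, 6.3) to (4.6, 6.0), a distance of √(1.1² + 0.3²) ≈ 1.1.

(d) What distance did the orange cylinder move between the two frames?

2.4

From (7.0, 4.8) to (4.7, 4.1), the orange cylinder covered √(2.3² + 0.7²) ≈ 2.4 units.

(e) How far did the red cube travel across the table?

0.8

The red cube was near (8.6, 4.4) before and (9.3, 4.8) after, so it travelled √(0.7² + 0.4²) ≈ 0.8 units.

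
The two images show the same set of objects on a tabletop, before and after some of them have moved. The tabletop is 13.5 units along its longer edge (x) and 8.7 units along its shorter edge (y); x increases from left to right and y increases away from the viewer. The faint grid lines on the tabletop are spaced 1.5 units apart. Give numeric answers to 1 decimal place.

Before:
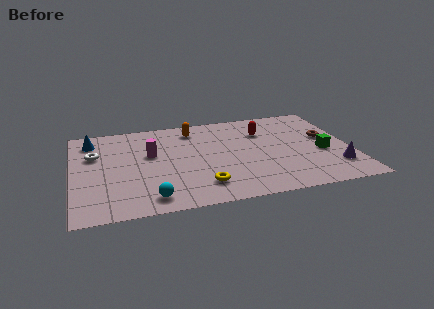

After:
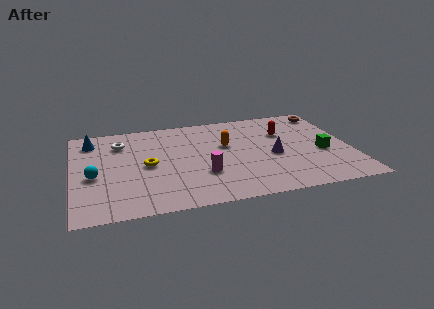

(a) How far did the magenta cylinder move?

3.4

From (3.8, 5.2) to (6.2, 2.8), the magenta cylinder covered √(2.4² + 2.4²) ≈ 3.4 units.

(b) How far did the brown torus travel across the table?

2.5

The brown torus moved from about (12.4, 5.0) to (12.7, 7.5), a distance of √(0.3² + 2.5²) ≈ 2.5.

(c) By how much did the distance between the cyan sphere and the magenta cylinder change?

+1.3

The distance was about 4.0 in the first image and 5.3 in the second, so they moved 1.3 units further apart.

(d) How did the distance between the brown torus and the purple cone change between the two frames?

+1.9

The distance was about 2.9 in the first image and 4.8 in the second, so they moved 1.9 units further apart.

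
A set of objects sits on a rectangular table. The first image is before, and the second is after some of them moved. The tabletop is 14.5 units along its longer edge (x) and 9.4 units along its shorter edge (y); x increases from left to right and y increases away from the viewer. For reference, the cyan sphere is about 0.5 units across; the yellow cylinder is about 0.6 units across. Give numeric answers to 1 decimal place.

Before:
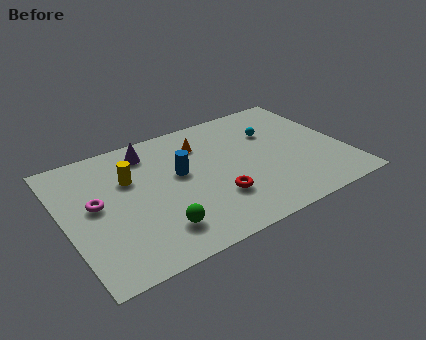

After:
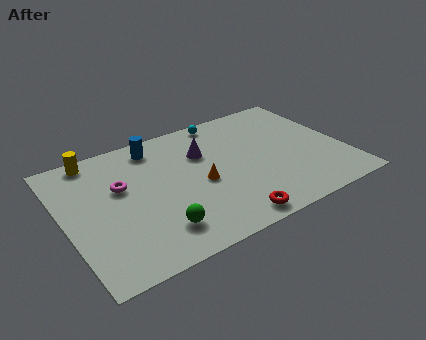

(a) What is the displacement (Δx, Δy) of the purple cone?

(2.7, -1.4)

The purple cone was at about (4.7, 7.8) and moved to about (7.4, 6.4).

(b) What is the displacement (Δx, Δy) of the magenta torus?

(1.4, 0.7)

From the two frames, the magenta torus sits at roughly (1.6, 5.1) before and (3.0, 5.8) after.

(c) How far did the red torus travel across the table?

1.8

The red torus moved from about (7.5, 2.8) to (7.8, 1.0), a distance of √(0.3² + 1.8²) ≈ 1.8.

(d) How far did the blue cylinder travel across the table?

2.8

The blue cylinder was near (6.0, 5.4) before and (5.1, 8.0) after, so it travelled √(0.9² + 2.6²) ≈ 2.8 units.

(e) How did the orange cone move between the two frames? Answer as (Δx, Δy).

(-0.5, -2.9)

The orange cone started near (7.4, 7.1) and ended near (6.9, 4.2).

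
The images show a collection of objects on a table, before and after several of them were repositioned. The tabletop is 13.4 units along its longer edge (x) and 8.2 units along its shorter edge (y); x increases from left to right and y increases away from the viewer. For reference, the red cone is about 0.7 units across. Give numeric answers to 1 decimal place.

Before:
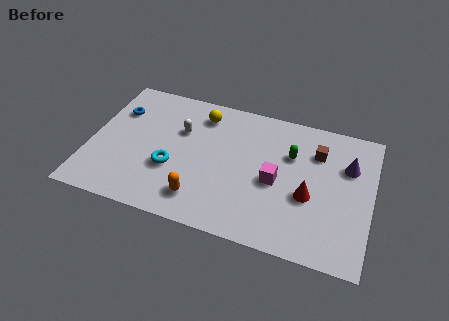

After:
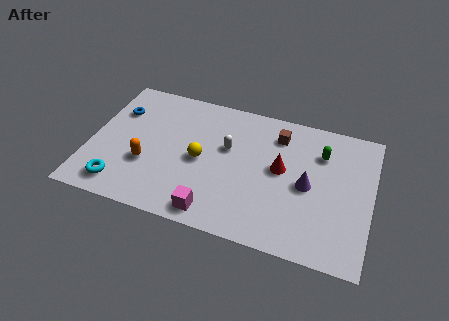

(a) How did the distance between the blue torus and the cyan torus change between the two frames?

+0.5

The distance was about 4.0 in the first image and 4.5 in the second, so they moved 0.5 units further apart.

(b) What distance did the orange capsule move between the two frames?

3.0

The orange capsule moved from about (5.5, 1.6) to (2.8, 2.9), a distance of √(2.7² + 1.3²) ≈ 3.0.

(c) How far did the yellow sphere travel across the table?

2.8

The yellow sphere was near (5.1, 6.7) before and (5.3, 3.9) after, so it travelled √(0.2² + 2.8²) ≈ 2.8 units.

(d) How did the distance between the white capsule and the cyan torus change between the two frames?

+3.7

They were about 2.4 units apart before and 6.1 after — 3.7 units further apart.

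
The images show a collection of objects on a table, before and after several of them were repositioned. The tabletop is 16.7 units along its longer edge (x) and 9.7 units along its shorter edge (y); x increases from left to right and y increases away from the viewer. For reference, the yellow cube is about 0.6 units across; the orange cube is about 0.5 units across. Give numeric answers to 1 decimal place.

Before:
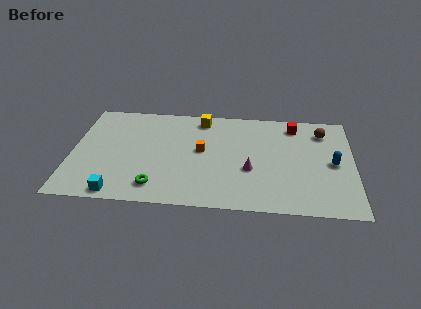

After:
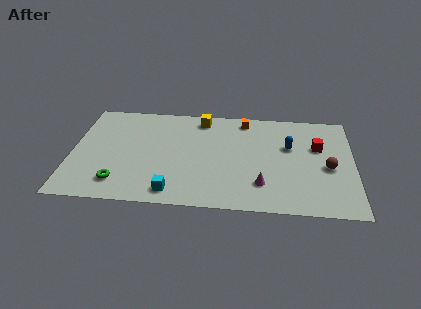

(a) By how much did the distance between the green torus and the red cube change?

+2.1

The distance was about 10.4 in the first image and 12.5 in the second, so they moved 2.1 units further apart.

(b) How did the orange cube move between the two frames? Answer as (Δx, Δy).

(2.5, 3.2)

The orange cube started near (7.7, 5.3) and ended near (10.2, 8.5).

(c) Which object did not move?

the yellow cube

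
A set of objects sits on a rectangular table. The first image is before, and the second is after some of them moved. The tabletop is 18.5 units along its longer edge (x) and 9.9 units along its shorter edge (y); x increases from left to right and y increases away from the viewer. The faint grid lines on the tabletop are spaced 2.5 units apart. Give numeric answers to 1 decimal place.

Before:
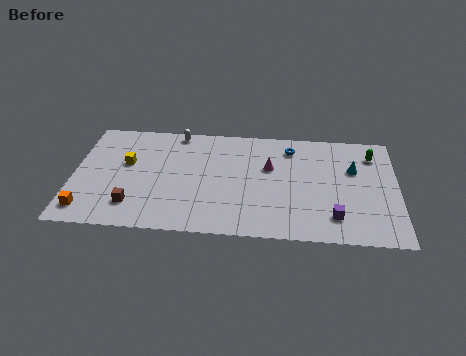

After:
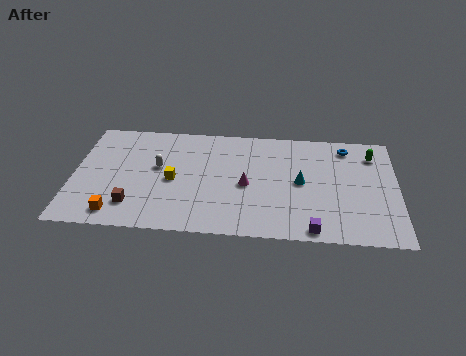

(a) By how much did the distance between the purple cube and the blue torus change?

+1.2

The distance was about 6.5 in the first image and 7.7 in the second, so they moved 1.2 units further apart.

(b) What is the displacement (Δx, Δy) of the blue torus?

(3.2, 0.3)

The blue torus started near (12.4, 8.1) and ended near (15.6, 8.4).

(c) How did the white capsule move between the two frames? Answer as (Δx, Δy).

(-1.0, -3.3)

The white capsule started near (5.8, 9.0) and ended near (4.8, 5.7).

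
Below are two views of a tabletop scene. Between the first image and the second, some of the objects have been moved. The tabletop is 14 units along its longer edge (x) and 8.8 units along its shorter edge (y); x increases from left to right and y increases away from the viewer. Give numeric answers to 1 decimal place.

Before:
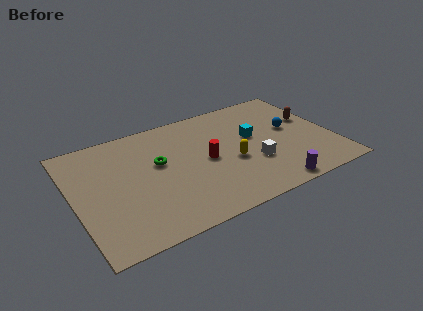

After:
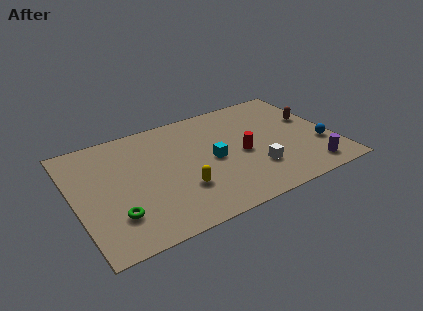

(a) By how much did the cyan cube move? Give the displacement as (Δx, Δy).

(-2.4, -0.9)

From the two frames, the cyan cube sits at roughly (9.8, 5.1) before and (7.4, 4.2) after.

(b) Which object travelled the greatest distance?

the green torus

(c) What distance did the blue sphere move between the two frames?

2.4

The blue sphere moved from about (11.9, 4.9) to (13.2, 2.9), a distance of √(1.3² + 2.0²) ≈ 2.4.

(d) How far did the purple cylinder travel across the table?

2.3

The purple cylinder moved from about (10.1, 0.8) to (12.3, 1.3), a distance of √(2.2² + 0.5²) ≈ 2.3.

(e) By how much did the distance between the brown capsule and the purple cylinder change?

-1.3

They were about 5.4 units apart before and 4.1 after — 1.3 units closer together.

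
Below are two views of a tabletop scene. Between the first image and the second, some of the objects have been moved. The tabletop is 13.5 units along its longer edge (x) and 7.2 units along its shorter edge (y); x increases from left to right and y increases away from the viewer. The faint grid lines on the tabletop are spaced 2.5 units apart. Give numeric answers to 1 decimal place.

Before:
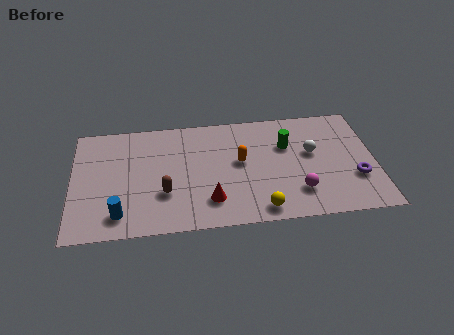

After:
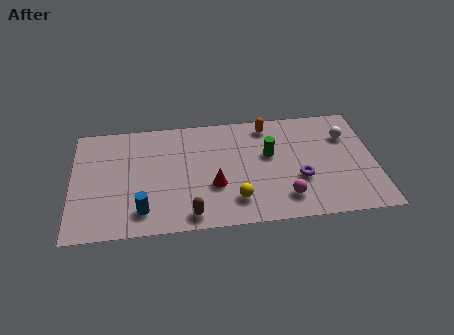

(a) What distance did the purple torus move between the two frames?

2.5

The purple torus moved from about (12.6, 2.4) to (10.1, 2.6), a distance of √(2.5² + 0.2²) ≈ 2.5.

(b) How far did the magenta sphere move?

0.7

The magenta sphere was near (10.0, 1.8) before and (9.4, 1.5) after, so it travelled √(0.6² + 0.3²) ≈ 0.7 units.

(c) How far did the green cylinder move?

0.9

The green cylinder moved from about (9.6, 4.8) to (8.8, 4.3), a distance of √(0.8² + 0.5²) ≈ 0.9.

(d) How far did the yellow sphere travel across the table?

1.3

From (8.3, 0.9) to (7.2, 1.6), the yellow sphere covered √(1.1² + 0.7²) ≈ 1.3 units.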